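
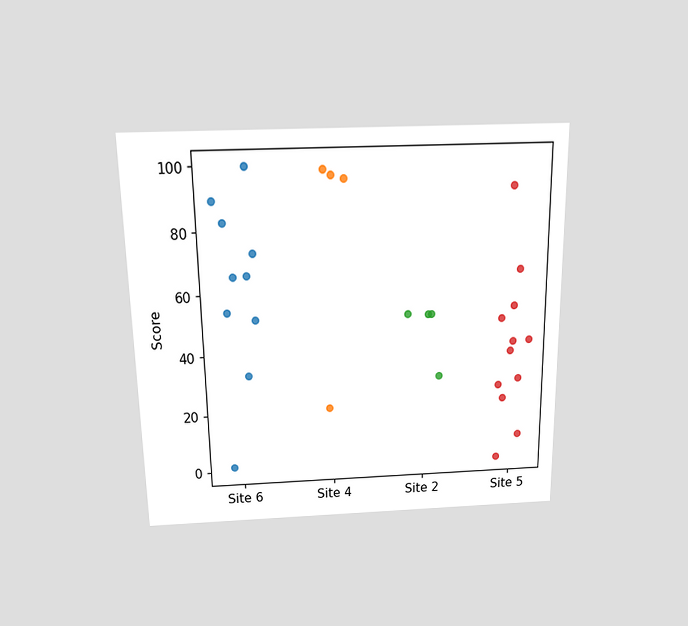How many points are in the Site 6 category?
The chart is viewed slightly from above. Counting the markers in the Site 6 column gives 10.

10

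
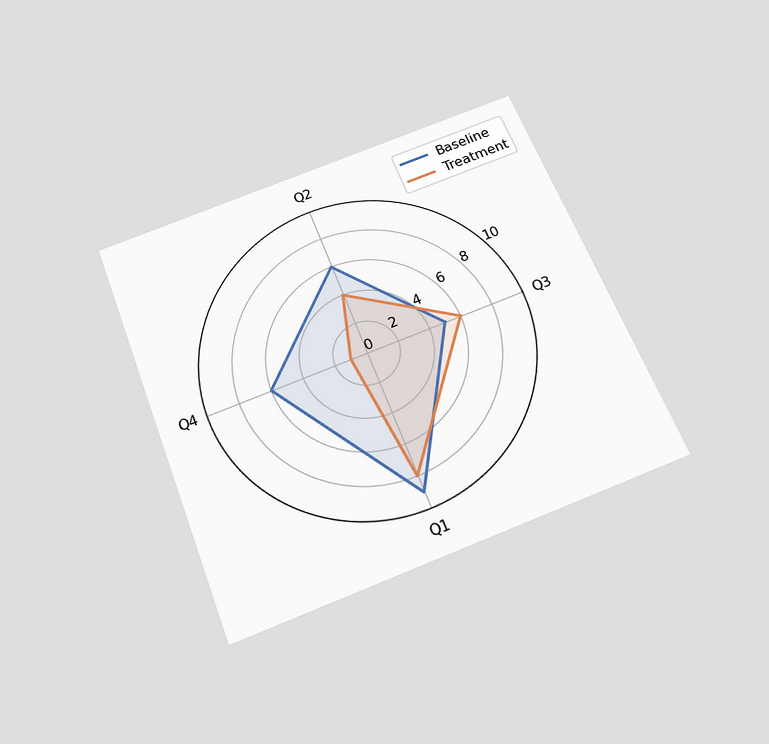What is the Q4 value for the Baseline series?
The chart is tilted about 21° counter-clockwise and viewed slightly from below. On the Q4 axis, Baseline reaches 6.

6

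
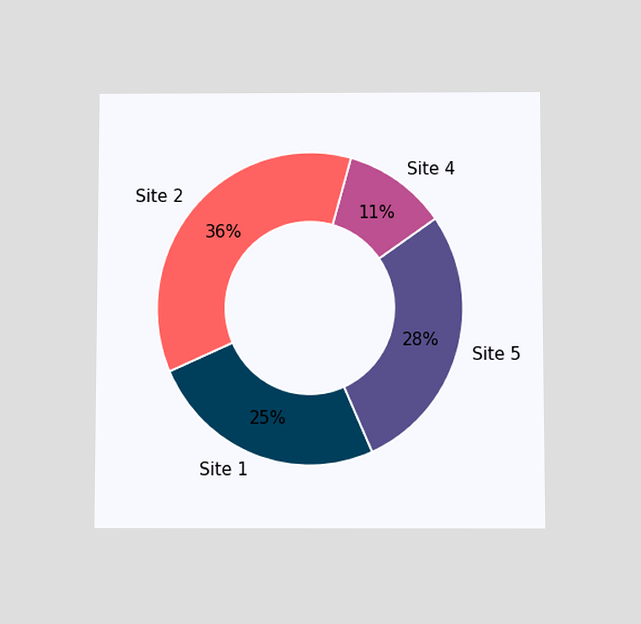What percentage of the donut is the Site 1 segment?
The chart is viewed slightly from below. The Site 1 segment takes up 25% of the ring.

25%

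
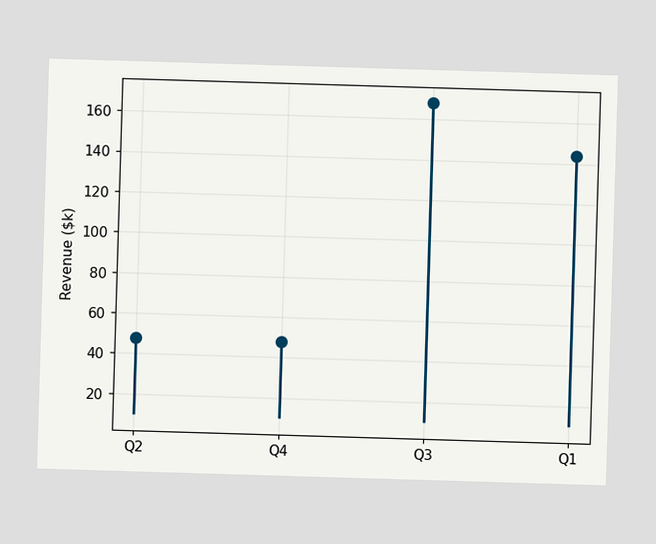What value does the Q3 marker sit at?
The Q3 marker sits at $168k.

$168k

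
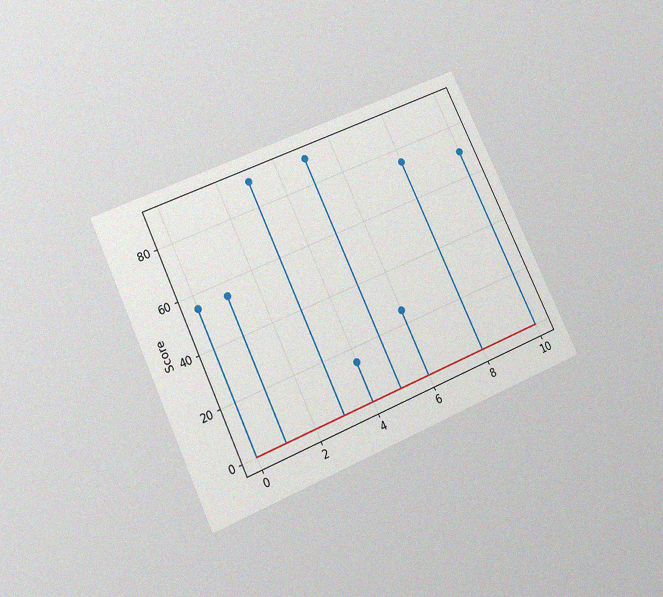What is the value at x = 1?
The chart is tilted about 25° counter-clockwise and viewed slightly from below, with some photo noise. The stem at x=1 reaches 55.

55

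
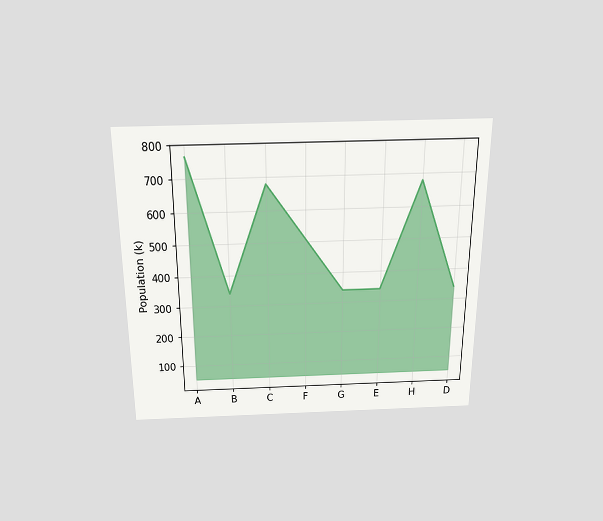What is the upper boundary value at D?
340k

The chart is viewed slightly from above. At D the upper boundary is at 340k.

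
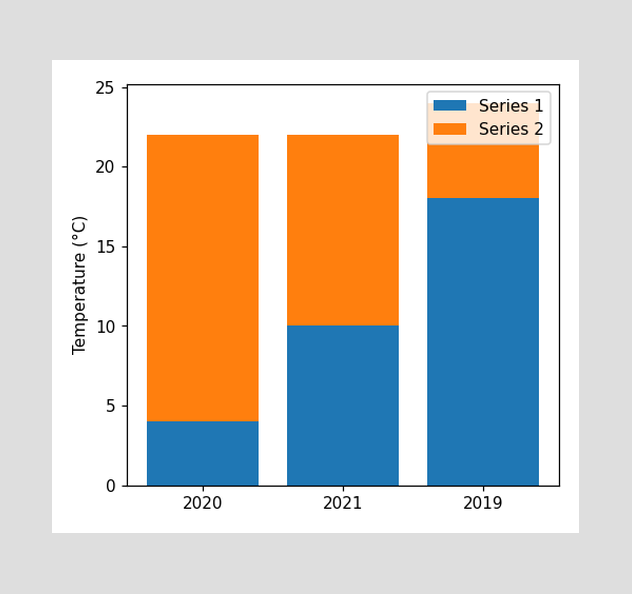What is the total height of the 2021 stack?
The 2021 stack's top reaches 22°C on the y-axis.

22°C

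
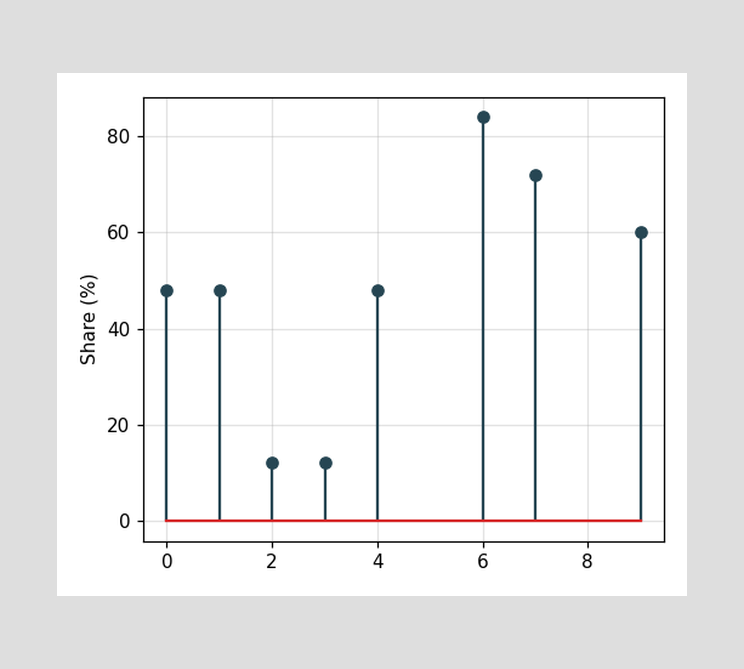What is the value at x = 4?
48%

The stem at x=4 reaches 48%.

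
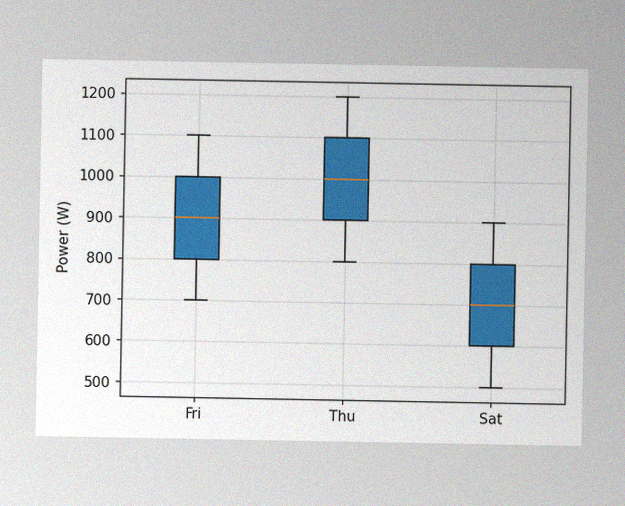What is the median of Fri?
The image has some photo noise and uneven lighting. The median line in the Fri box sits at 900W.

900W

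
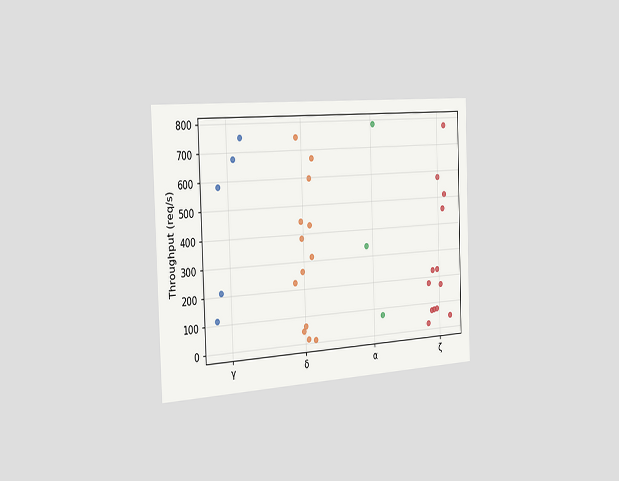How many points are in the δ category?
The chart is tilted about 2° counter-clockwise and viewed slightly from the left. Counting the markers in the δ column gives 13.

13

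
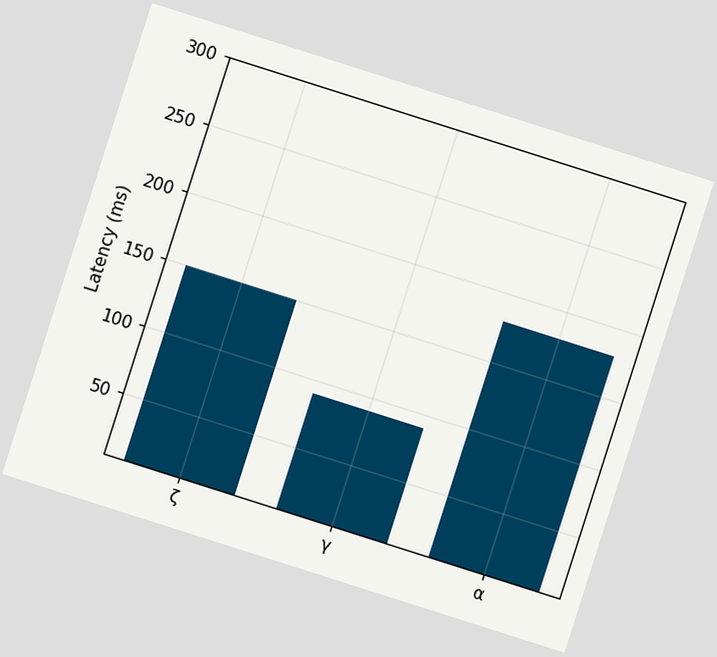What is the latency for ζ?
150ms

The chart is tilted about 18° clockwise. Reading along the chart's y-axis, the ζ bar reaches 150ms.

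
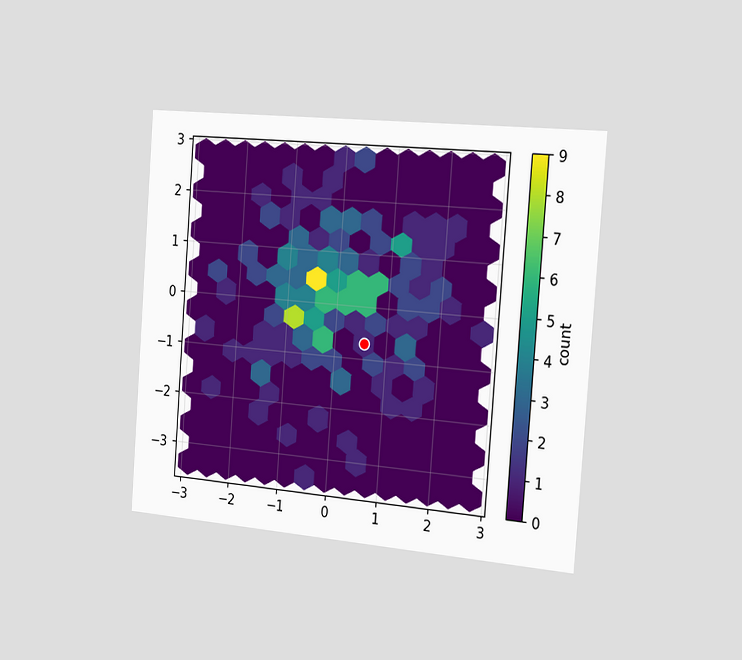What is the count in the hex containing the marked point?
The chart is tilted about 4° clockwise and viewed slightly from the right. The marked hex reads 1 on the colorbar.

1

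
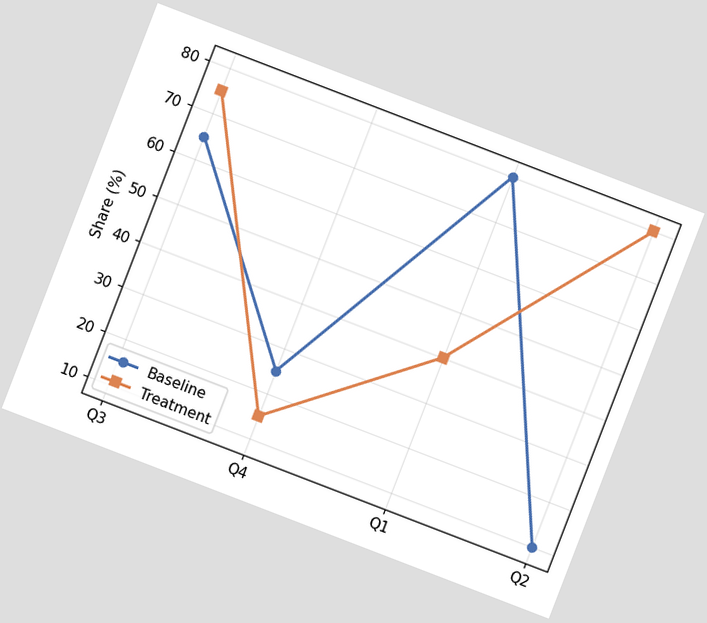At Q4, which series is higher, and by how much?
The chart is tilted about 21° clockwise. At Q4, Baseline sits above the other line by 10%.

Baseline, by 10%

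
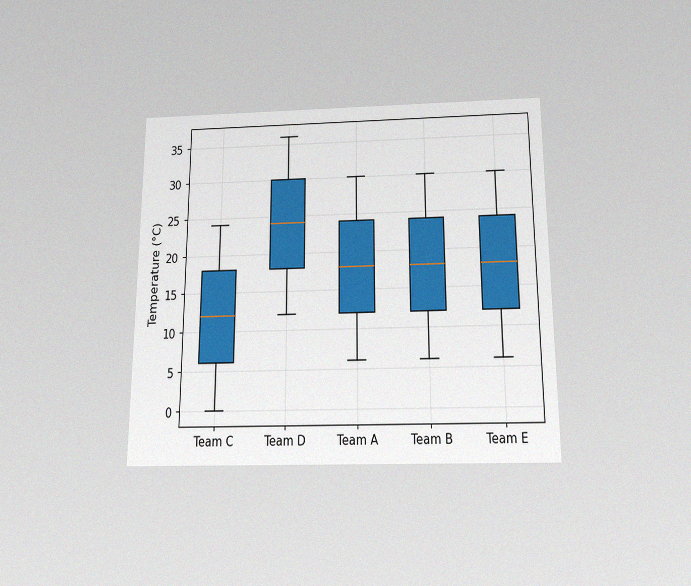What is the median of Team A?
18°C

The chart is viewed slightly from below, with some photo noise. The median line in the Team A box sits at 18°C.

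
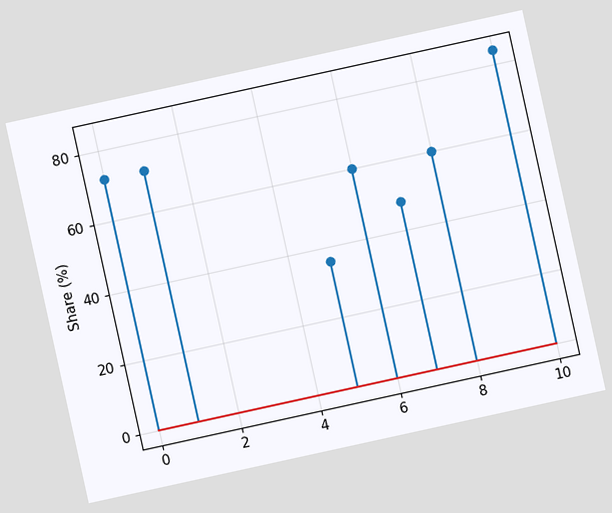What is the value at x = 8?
The chart is tilted about 12° counter-clockwise. The stem at x=8 reaches 60%.

60%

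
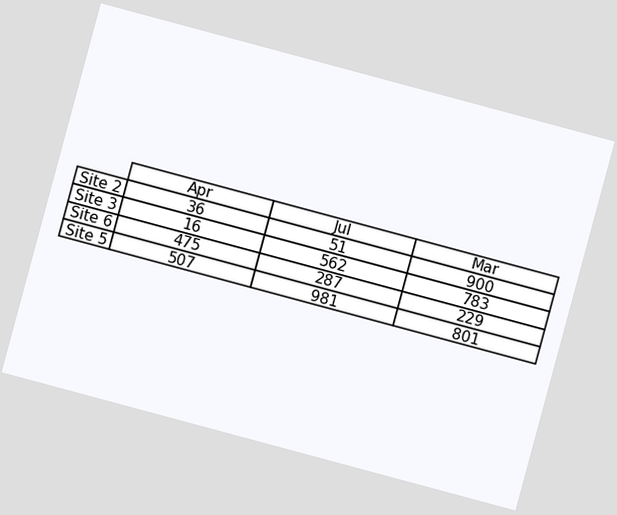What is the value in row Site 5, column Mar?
The chart is tilted about 15° clockwise. The (Site 5, Mar) cell reads 801.

801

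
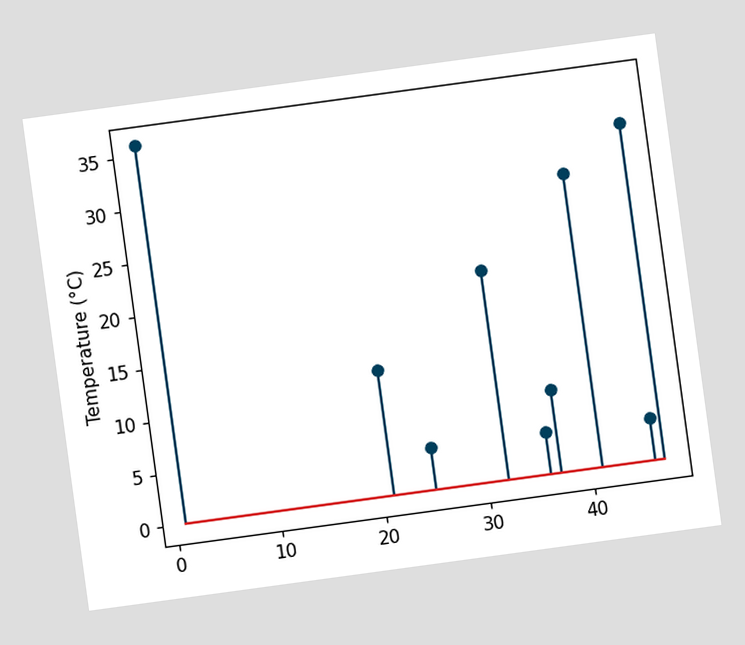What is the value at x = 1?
The chart is tilted about 8° counter-clockwise. The stem at x=1 reaches 36°C.

36°C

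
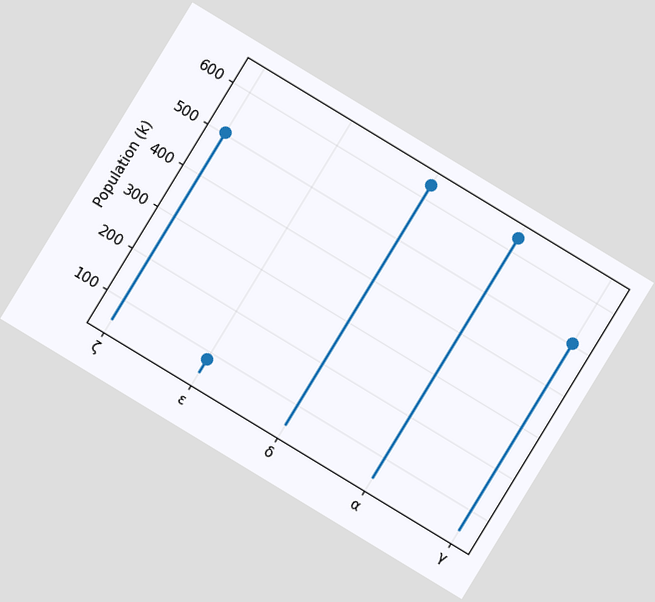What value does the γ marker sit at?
504k

The chart is tilted about 31° clockwise. The γ marker sits at 504k.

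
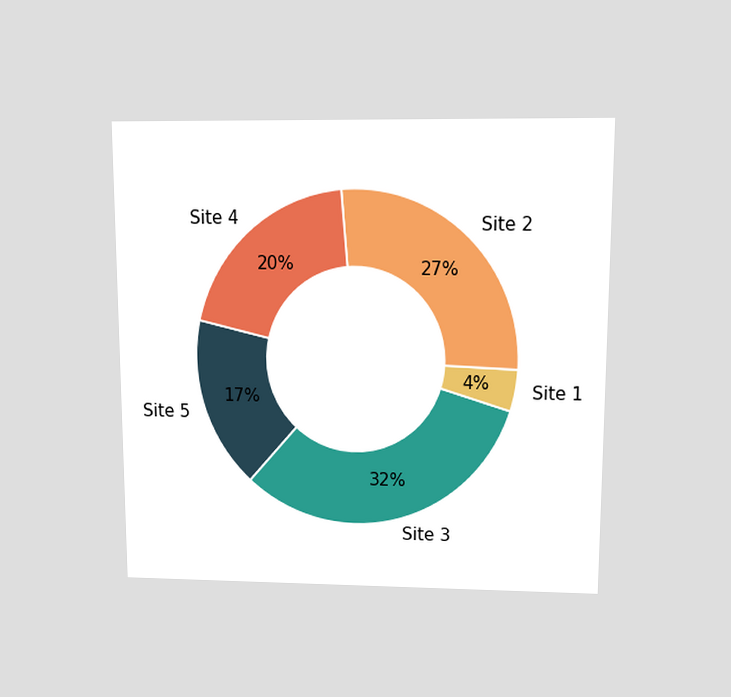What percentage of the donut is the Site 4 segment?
20%

The chart is viewed slightly from above. The Site 4 segment takes up 20% of the ring.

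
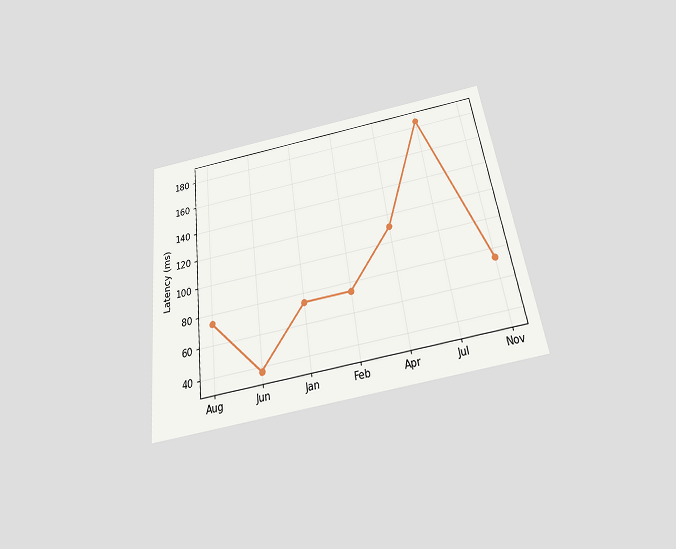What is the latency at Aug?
The chart is tilted about 8° counter-clockwise and viewed slightly from below. At Aug, the line is at 74ms.

74ms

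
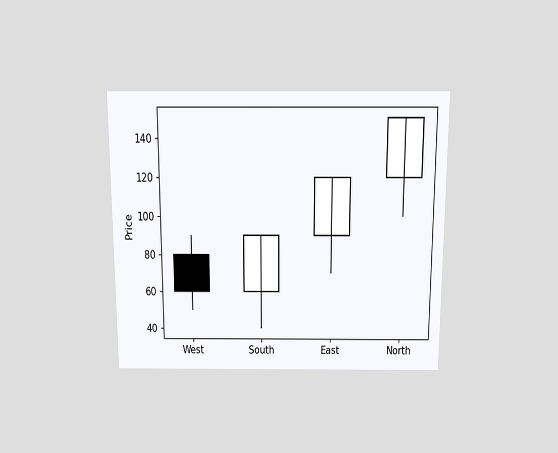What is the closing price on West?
60

The chart is viewed slightly from above. The West candle closes at 60.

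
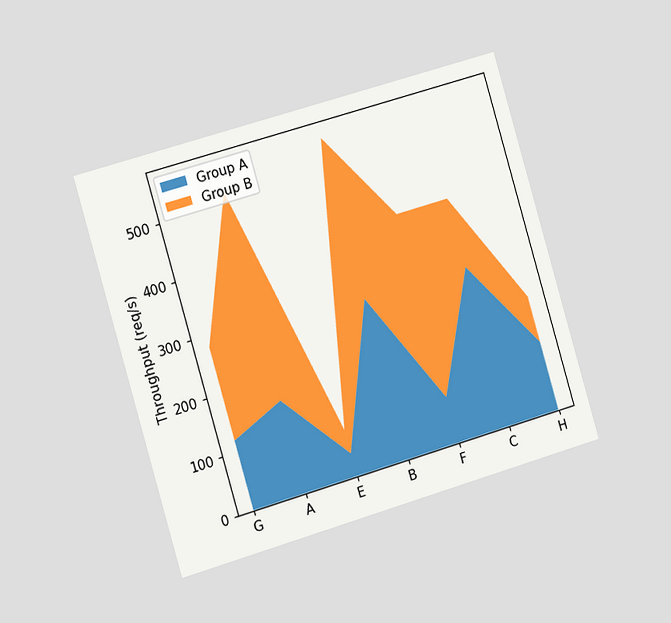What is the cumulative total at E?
The chart is tilted about 16° counter-clockwise and viewed slightly from the left. The stacked total at E reaches 80req/s.

80req/s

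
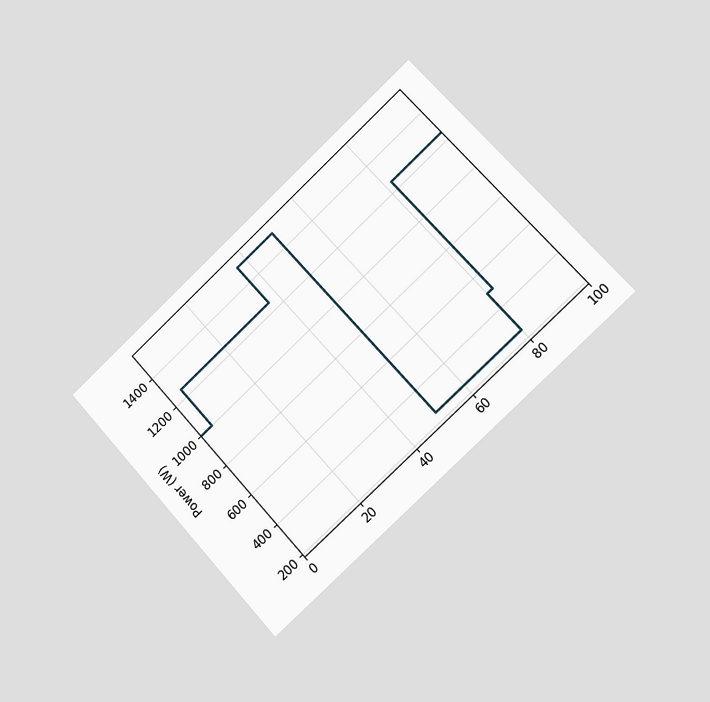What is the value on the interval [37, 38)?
1500W

The chart is tilted about 42° counter-clockwise and viewed slightly from the right. On [37, 38) the step sits at 1500W.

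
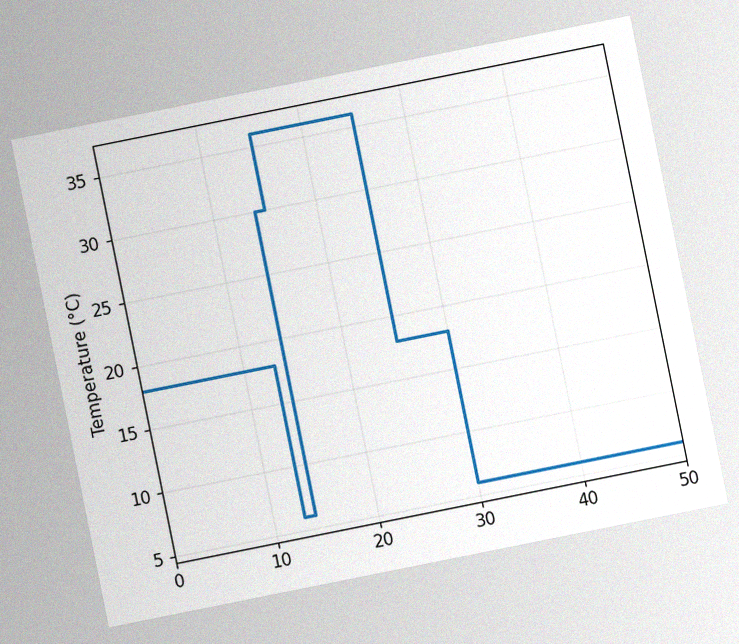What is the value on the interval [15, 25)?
36°C

The chart is tilted about 11° counter-clockwise, with some photo noise. On [15, 25) the step sits at 36°C.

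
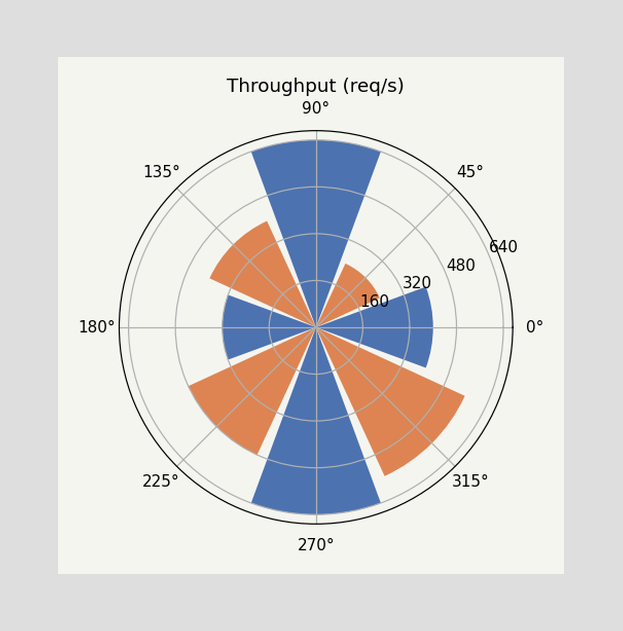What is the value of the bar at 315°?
560req/s

The bar at 315° reaches 560req/s on the radial axis.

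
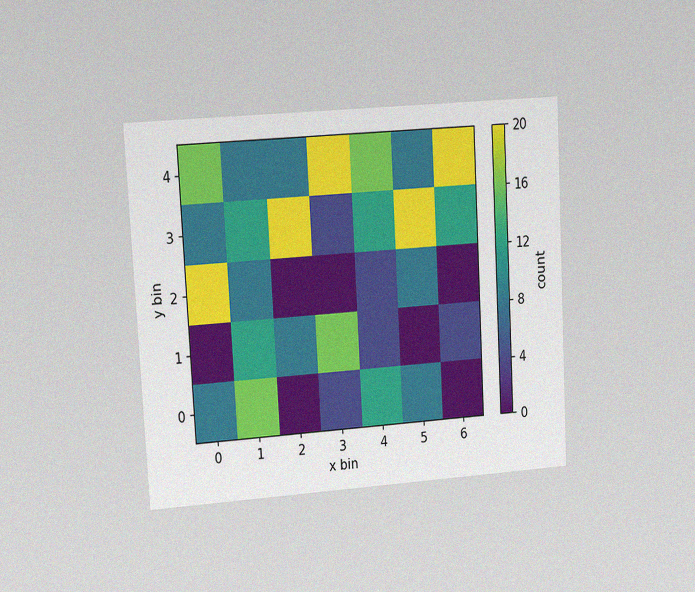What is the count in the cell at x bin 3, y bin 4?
20

The chart is tilted about 3° counter-clockwise and viewed at a slight angle, with some photo noise. Matching the cell (3, 4) against the colorbar gives 20.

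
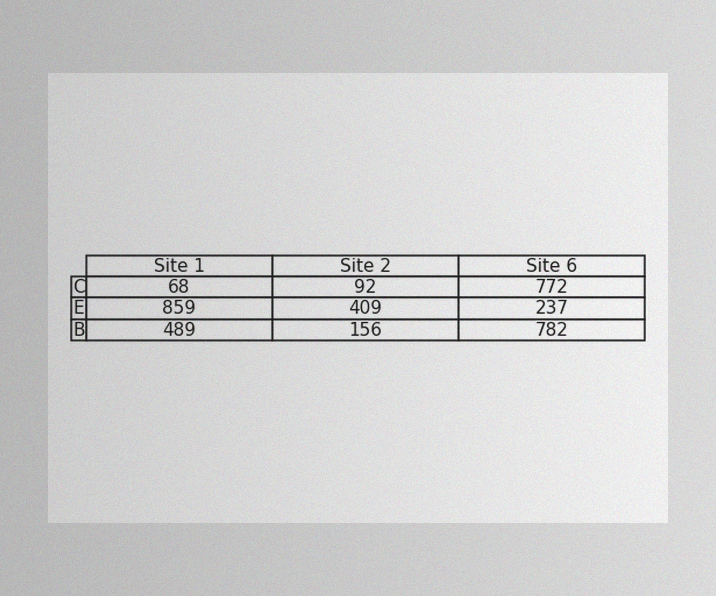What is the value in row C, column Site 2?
92

The image has some photo noise and uneven lighting. The (C, Site 2) cell reads 92.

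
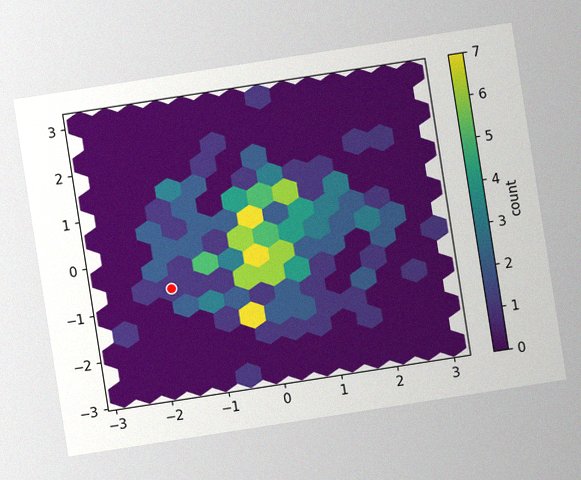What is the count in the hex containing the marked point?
1

The chart is tilted about 9° counter-clockwise, with some photo noise. The marked hex reads 1 on the colorbar.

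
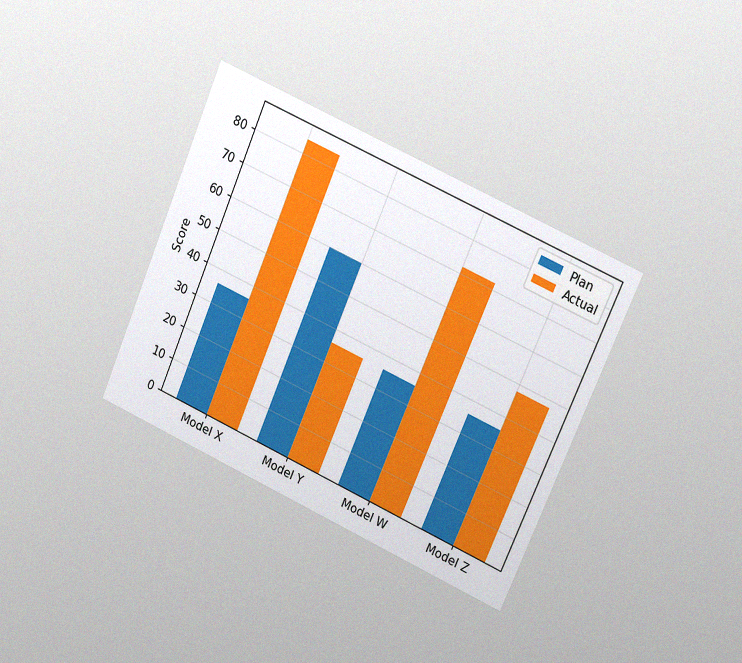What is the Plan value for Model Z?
The chart is tilted about 23° clockwise and viewed slightly from the right, with some photo noise. The Plan bar at Model Z reaches 36 on the y-axis.

36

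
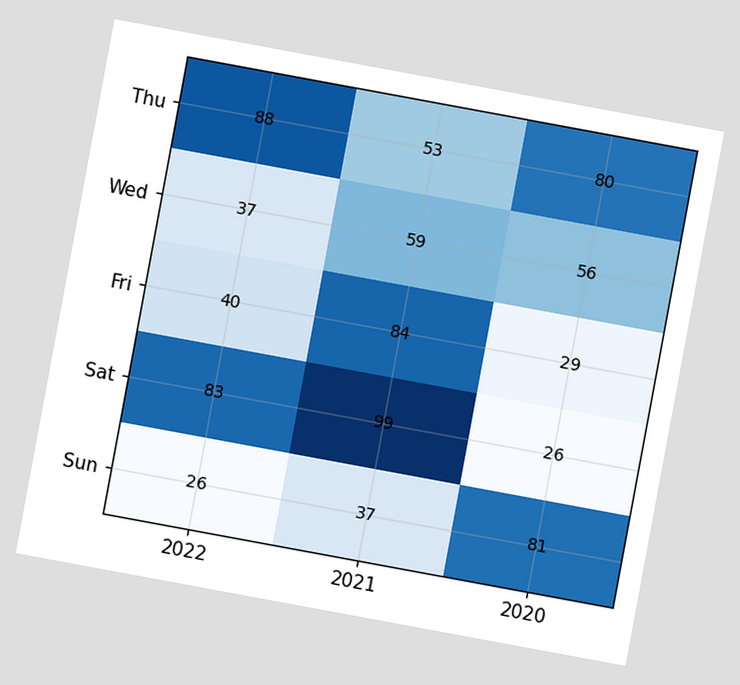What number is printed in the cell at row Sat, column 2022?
The chart is tilted about 10° clockwise. The (Sat, 2022) cell reads 83.

83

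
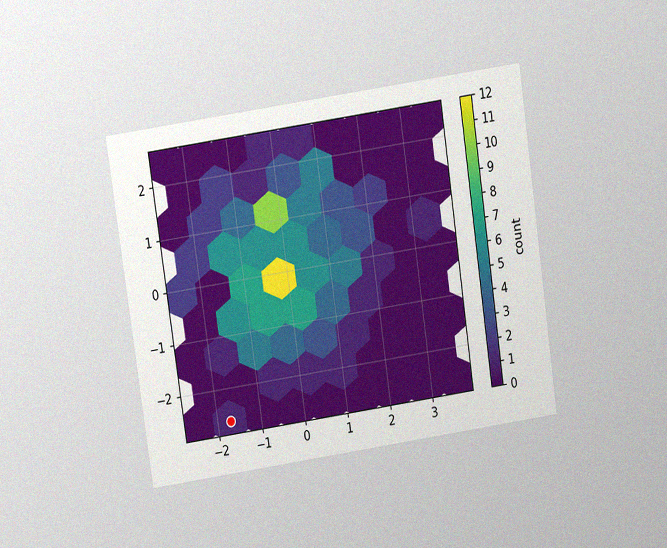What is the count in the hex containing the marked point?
1

The chart is tilted about 8° counter-clockwise and viewed at a slight angle, with some photo noise. The marked hex reads 1 on the colorbar.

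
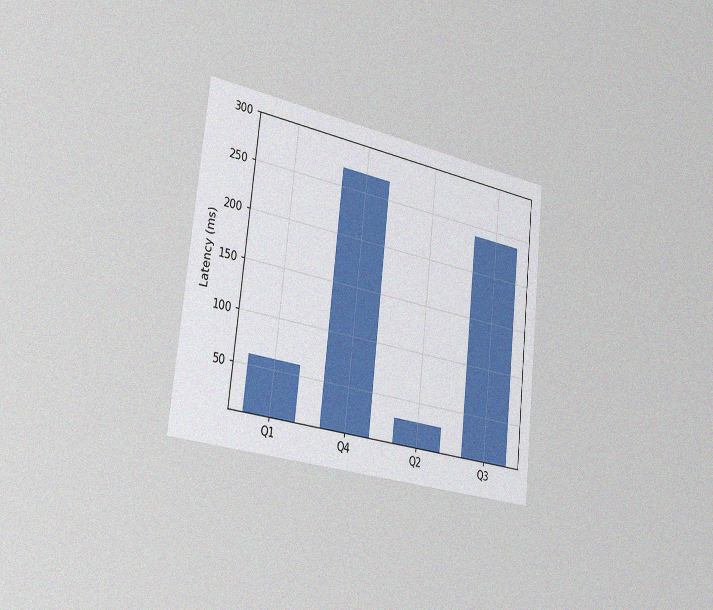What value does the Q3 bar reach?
240ms

The chart is tilted about 6° clockwise and viewed slightly from the left, with some photo noise. Reading along the chart's y-axis, the Q3 bar reaches 240ms.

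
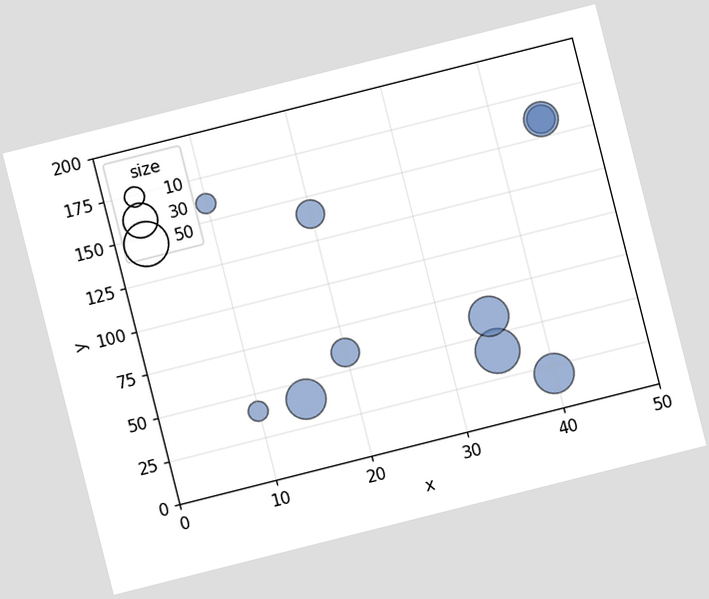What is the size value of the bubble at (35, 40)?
50

The chart is tilted about 14° counter-clockwise. Matching the bubble at (35, 40) against the size legend gives 50.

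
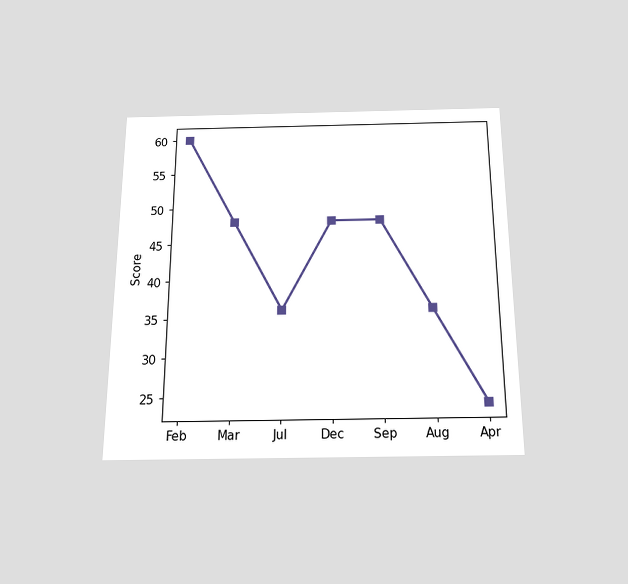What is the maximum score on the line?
60

The chart is viewed slightly from below. The highest point is at Feb, and reading across to the y-axis gives 60.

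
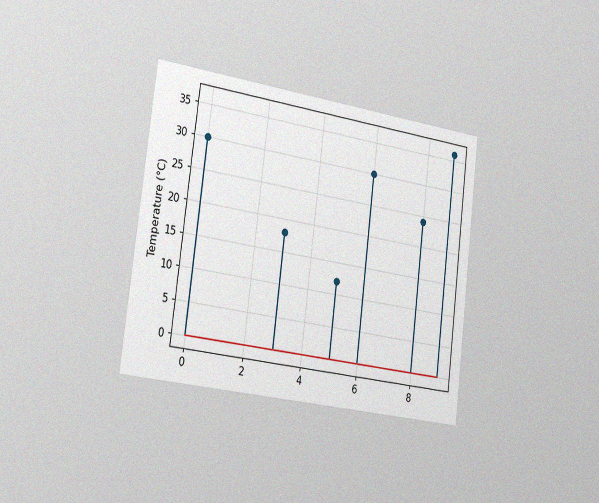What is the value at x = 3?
The chart is tilted about 7° clockwise and viewed slightly from the left, with some photo noise. The stem at x=3 reaches 18°C.

18°C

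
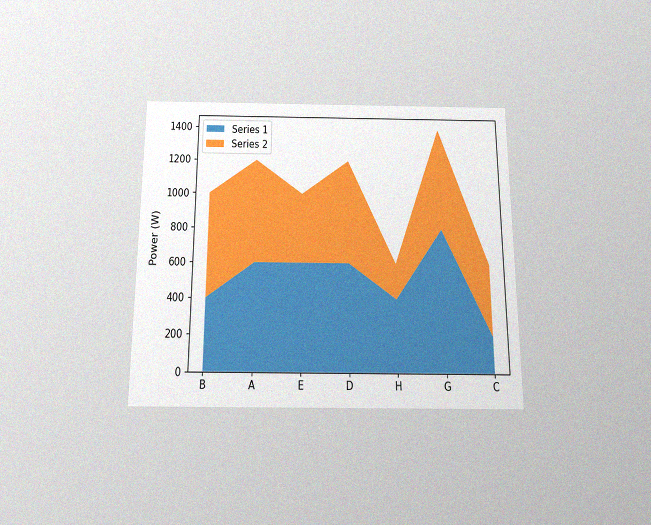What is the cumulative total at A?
The chart is viewed slightly from below, with some photo noise. The stacked total at A reaches 1200W.

1200W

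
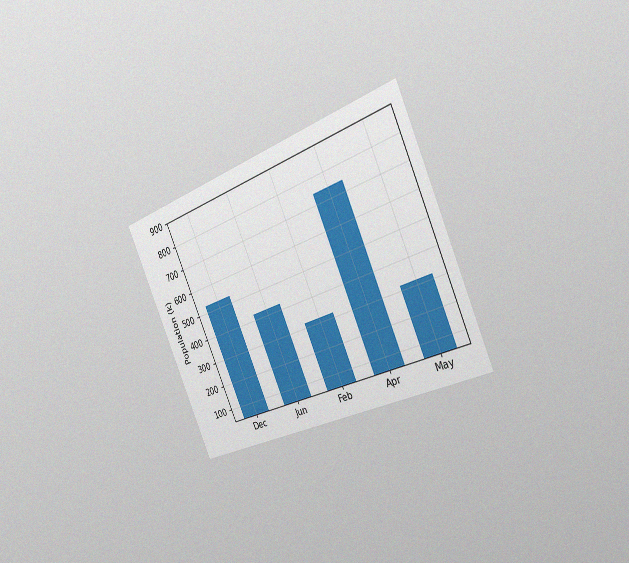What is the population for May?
The chart is tilted about 24° counter-clockwise and viewed slightly from the right, with some photo noise. Reading along the chart's y-axis, the May bar reaches 318k.

318k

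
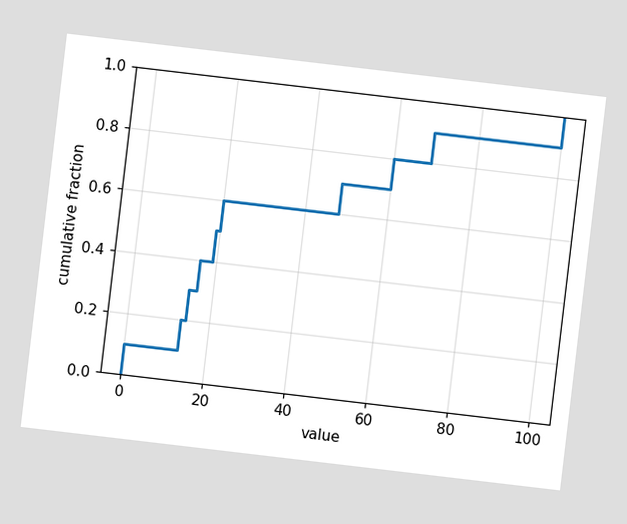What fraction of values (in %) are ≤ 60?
The chart is tilted about 7° clockwise. At x=60 the ECDF step is at 80%.

80%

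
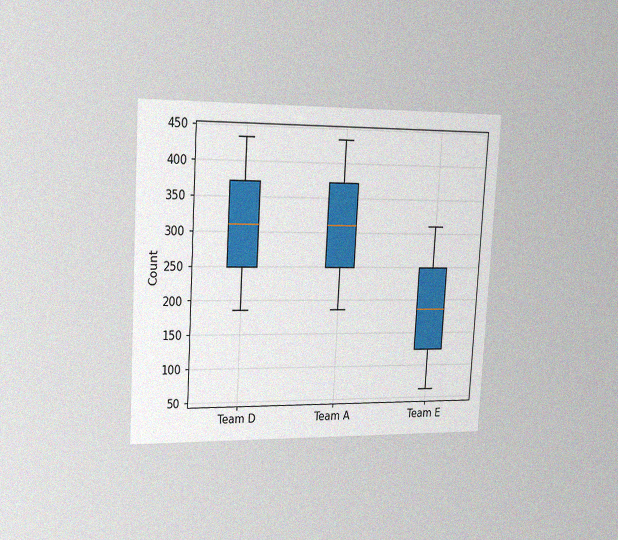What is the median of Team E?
186

The chart is tilted about 3° clockwise and viewed slightly from the left, with some photo noise. The median line in the Team E box sits at 186.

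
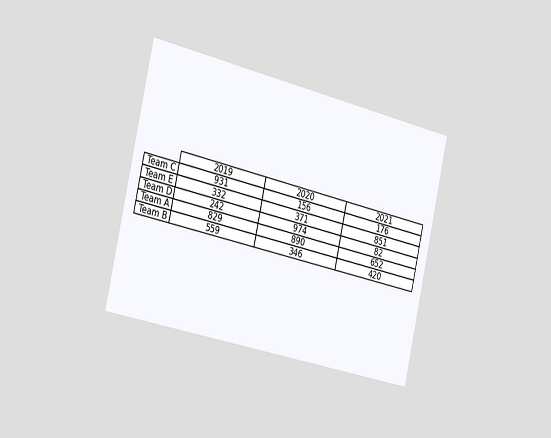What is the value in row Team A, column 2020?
The chart is tilted about 13° clockwise and viewed slightly from the left. The (Team A, 2020) cell reads 890.

890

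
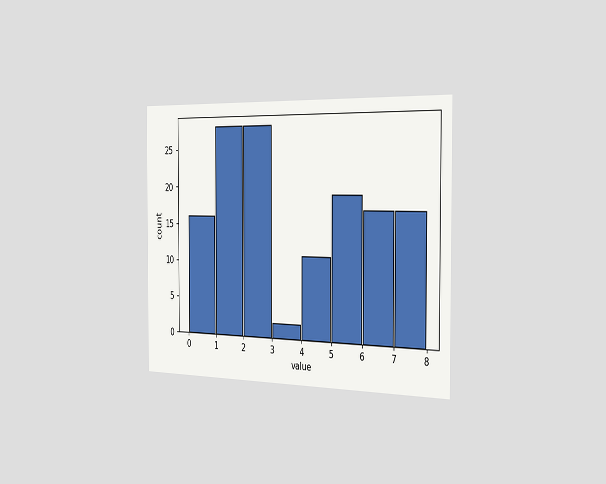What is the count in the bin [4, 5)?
11

The chart is viewed slightly from the right. The [4, 5) bin has height 11.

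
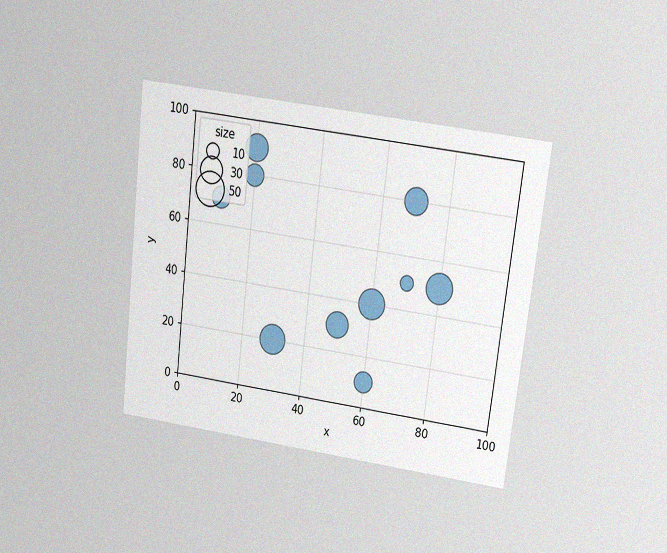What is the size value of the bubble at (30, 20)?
The chart is tilted about 7° clockwise and viewed at a slight angle, with some photo noise. Matching the bubble at (30, 20) against the size legend gives 40.

40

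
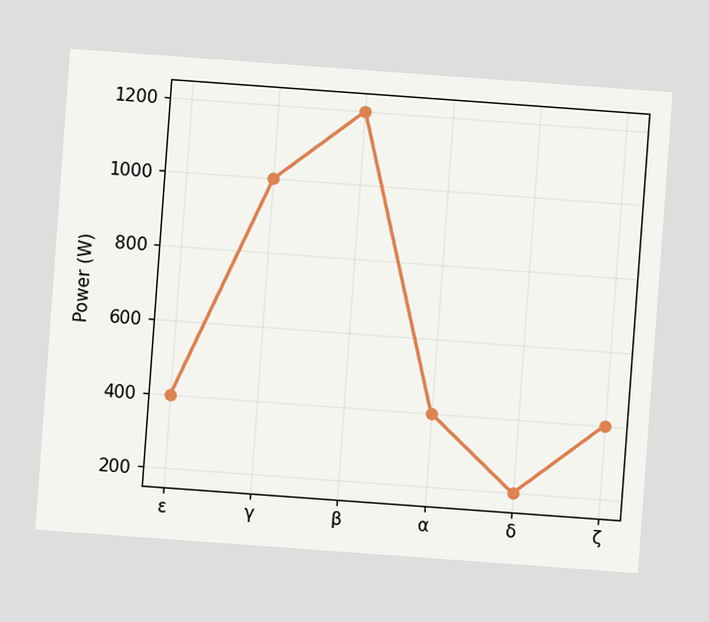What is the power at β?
The chart is tilted about 4° clockwise. At β, the line is at 1200W.

1200W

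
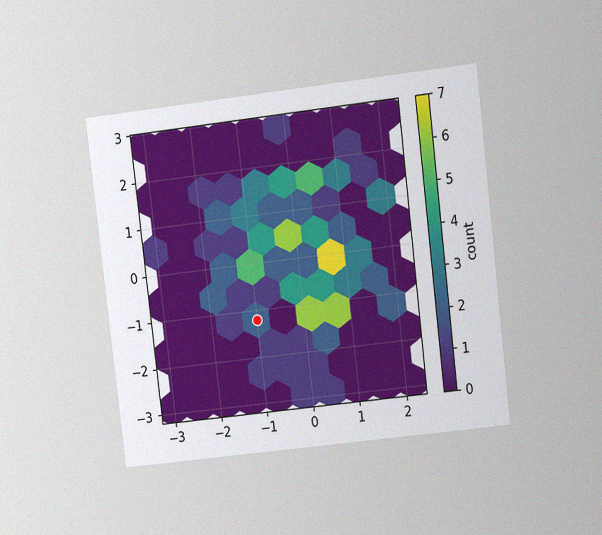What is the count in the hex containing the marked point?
The chart is tilted about 7° counter-clockwise and viewed at a slight angle, with some photo noise. The marked hex reads 2 on the colorbar.

2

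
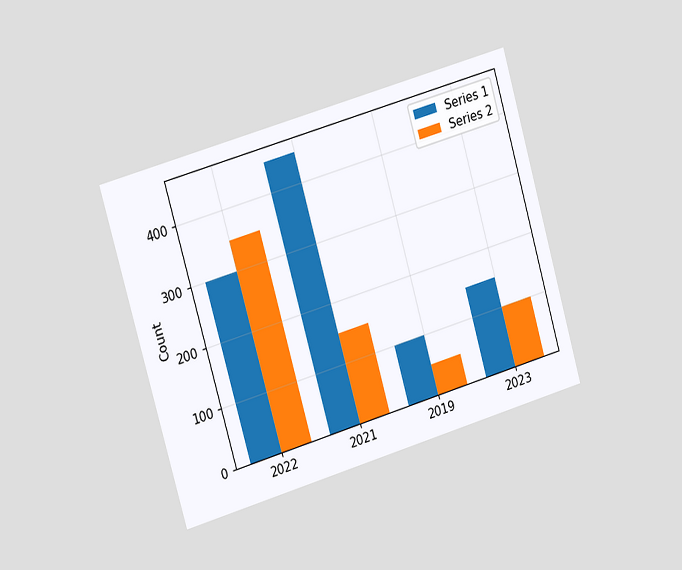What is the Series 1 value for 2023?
150

The chart is tilted about 16° counter-clockwise and viewed slightly from the left. The Series 1 bar at 2023 reaches 150 on the y-axis.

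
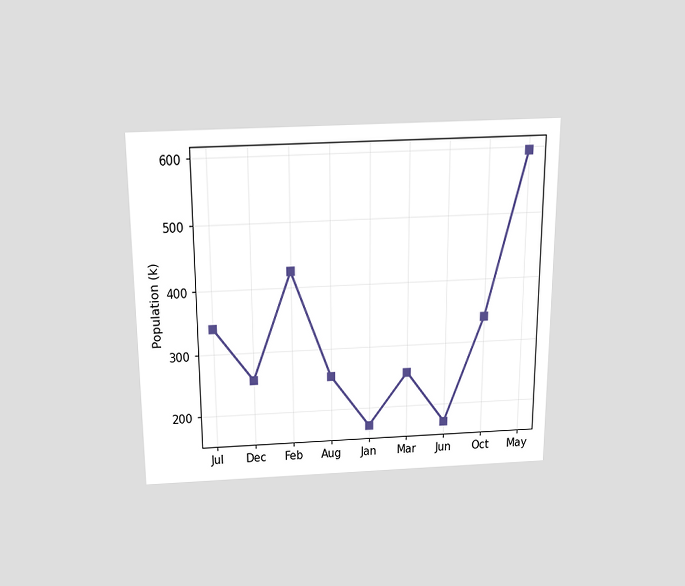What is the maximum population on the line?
The chart is viewed slightly from above. The highest point is at May, and reading across to the y-axis gives 595k.

595k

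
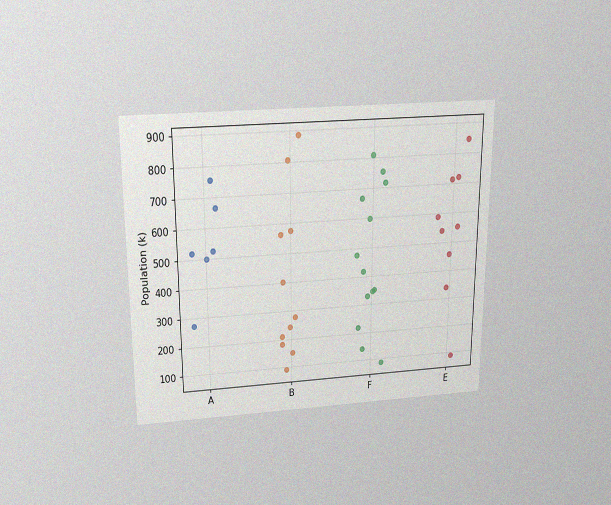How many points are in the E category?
The chart is viewed slightly from above, with some photo noise. Counting the markers in the E column gives 9.

9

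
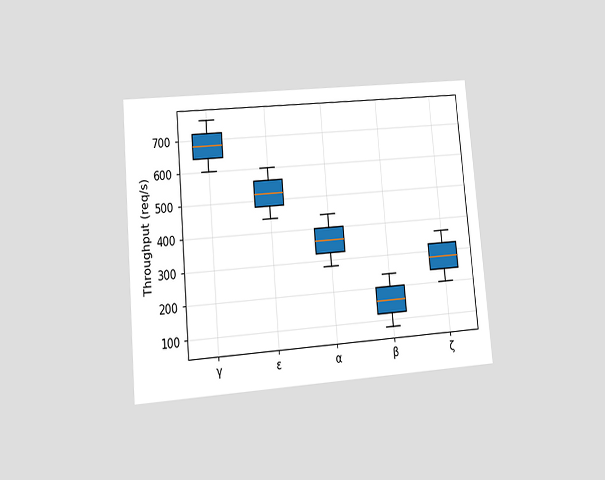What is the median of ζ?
The chart is tilted about 5° counter-clockwise and viewed at a slight angle. The median line in the ζ box sits at 280req/s.

280req/s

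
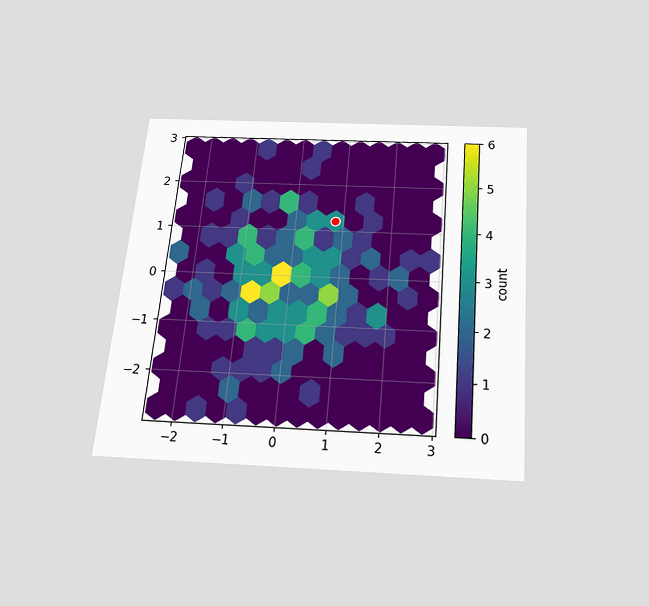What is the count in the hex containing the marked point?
The chart is tilted about 5° clockwise and viewed slightly from below. The marked hex reads 3 on the colorbar.

3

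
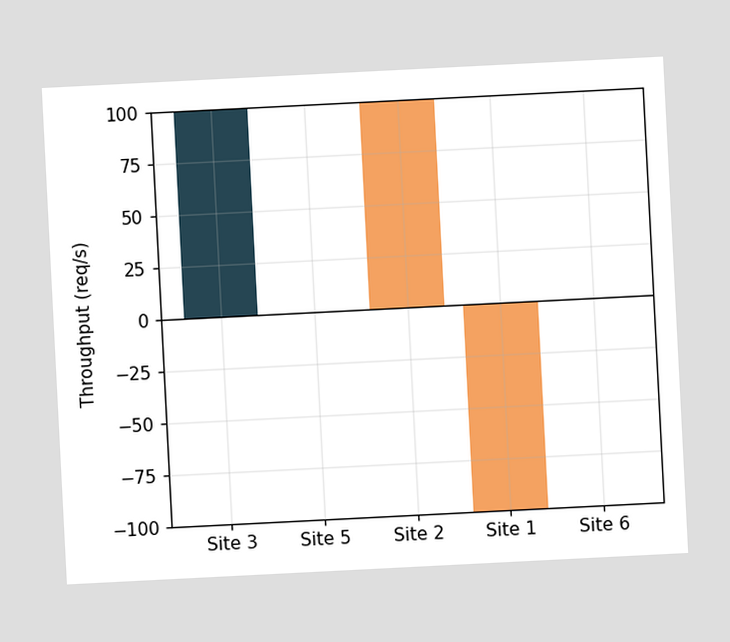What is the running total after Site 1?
-100req/s

The chart is tilted about 3° counter-clockwise. After Site 1 the running total reaches -100req/s.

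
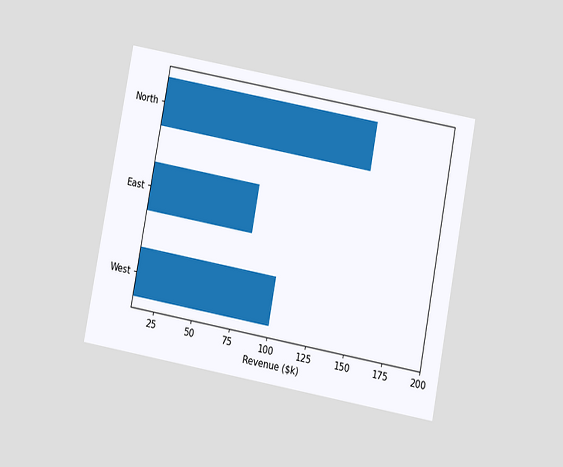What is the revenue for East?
The chart is tilted about 11° clockwise and viewed slightly from below. Reading along the chart's x-axis, the East bar reaches $80k.

$80k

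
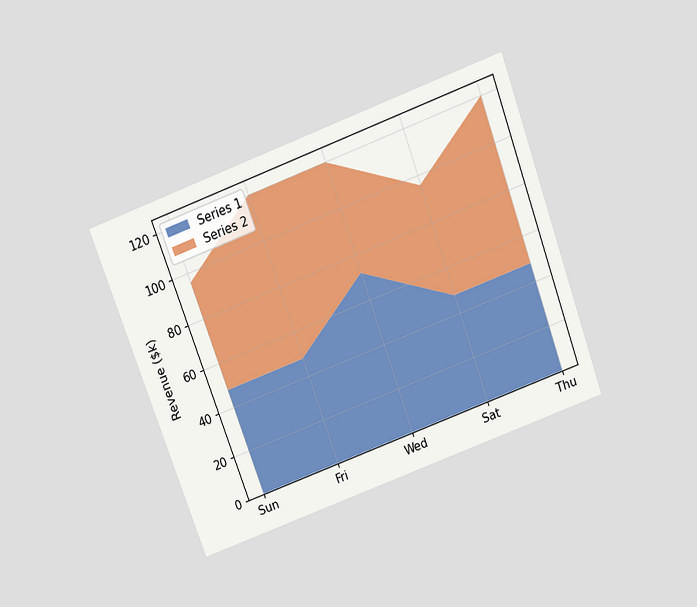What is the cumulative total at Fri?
The chart is tilted about 20° counter-clockwise and viewed slightly from above. The stacked total at Fri reaches $120k.

$120k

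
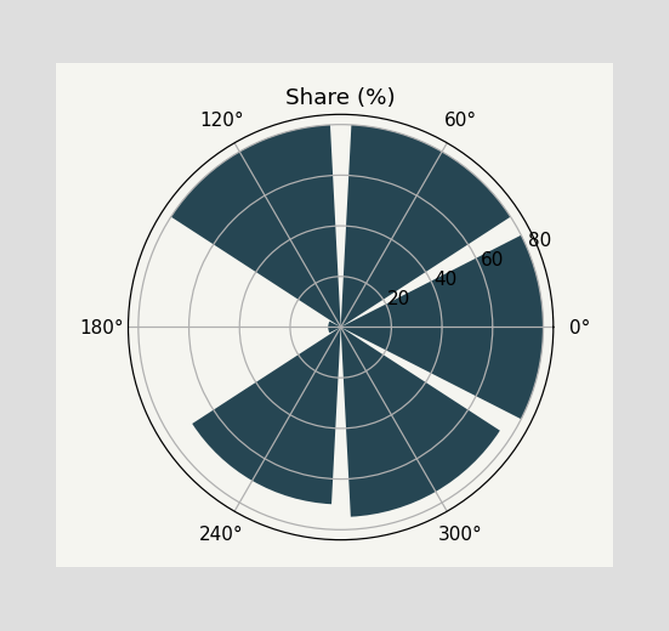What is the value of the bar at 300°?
The bar at 300° reaches 75% on the radial axis.

75%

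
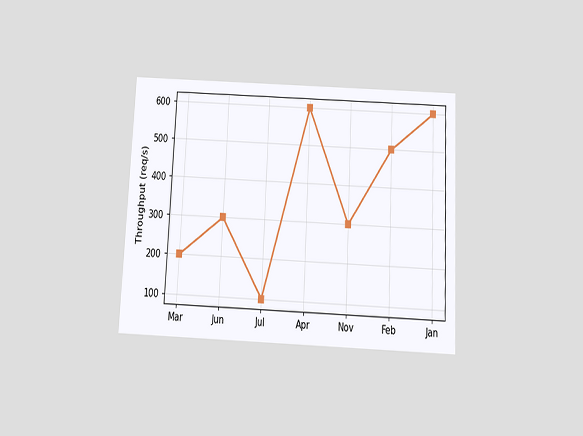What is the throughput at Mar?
200req/s

The chart is tilted about 3° clockwise and viewed slightly from below. At Mar, the line is at 200req/s.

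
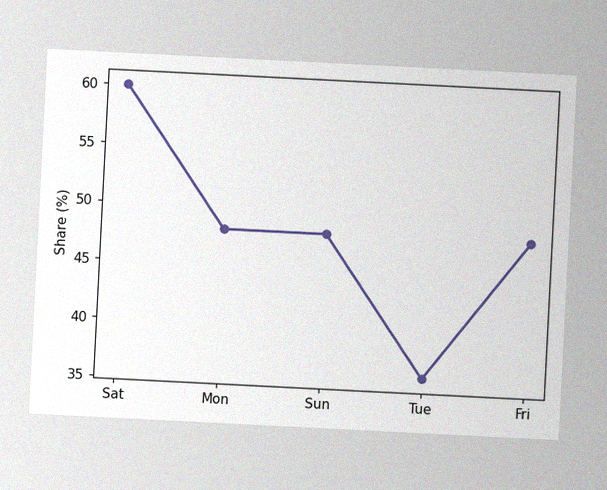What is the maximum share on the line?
The chart is tilted about 3° clockwise, with some photo noise. The highest point is at Sat, and reading across to the y-axis gives 60%.

60%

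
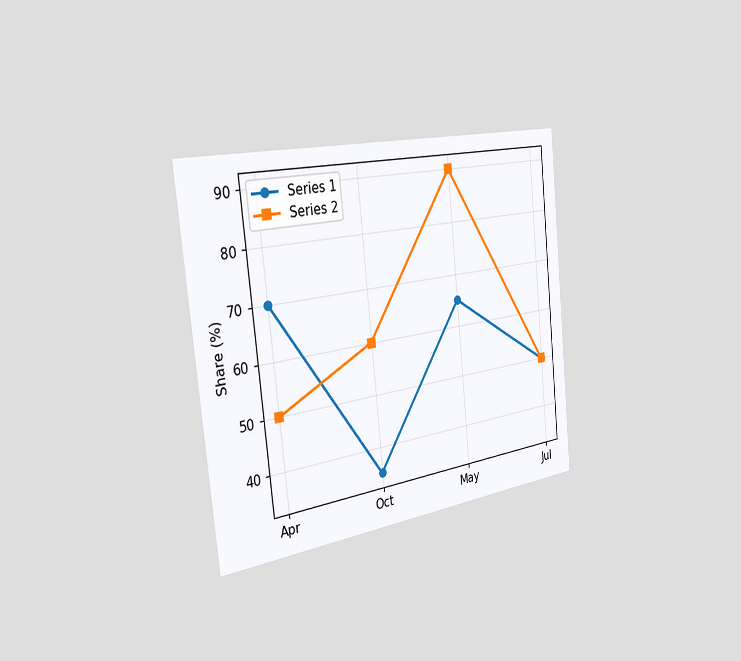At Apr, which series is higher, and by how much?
The chart is tilted about 6° counter-clockwise and viewed slightly from the left. At Apr, Series 1 sits above the other line by 20%.

Series 1, by 20%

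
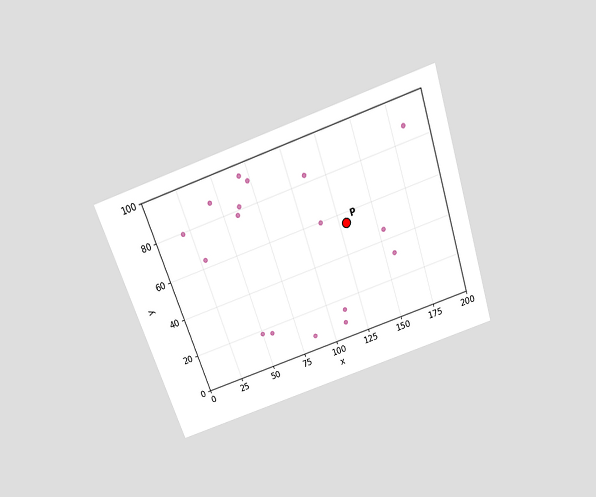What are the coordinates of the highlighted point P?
(130, 55)

The chart is tilted about 19° counter-clockwise and viewed slightly from above. Following the gridlines from P to each axis, P sits at (130, 55).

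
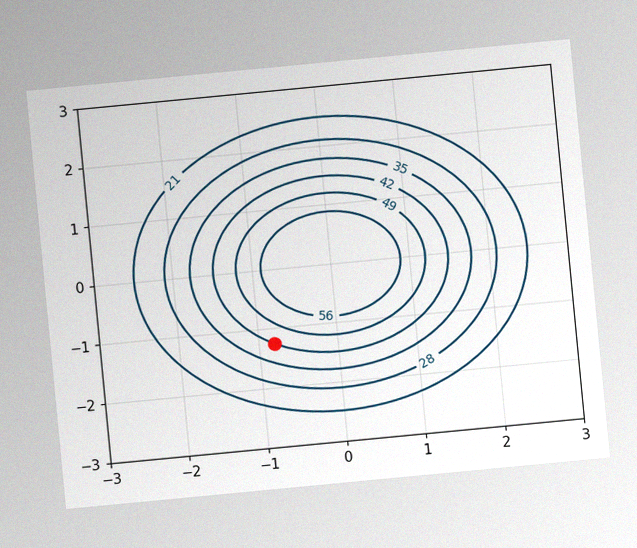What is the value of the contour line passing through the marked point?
42

The chart is tilted about 5° counter-clockwise, with some photo noise. The marked point sits on the contour labelled 42.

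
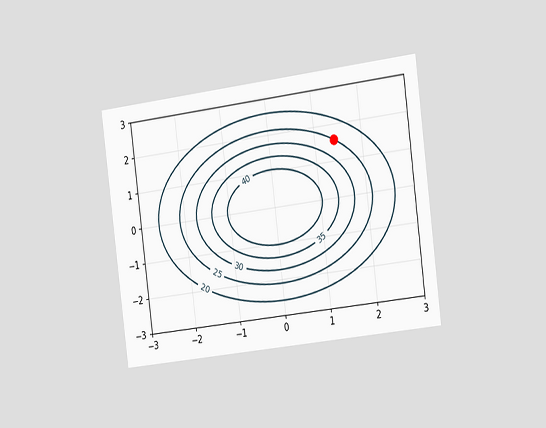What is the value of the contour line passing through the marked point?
25

The chart is tilted about 7° counter-clockwise and viewed slightly from the right. The marked point sits on the contour labelled 25.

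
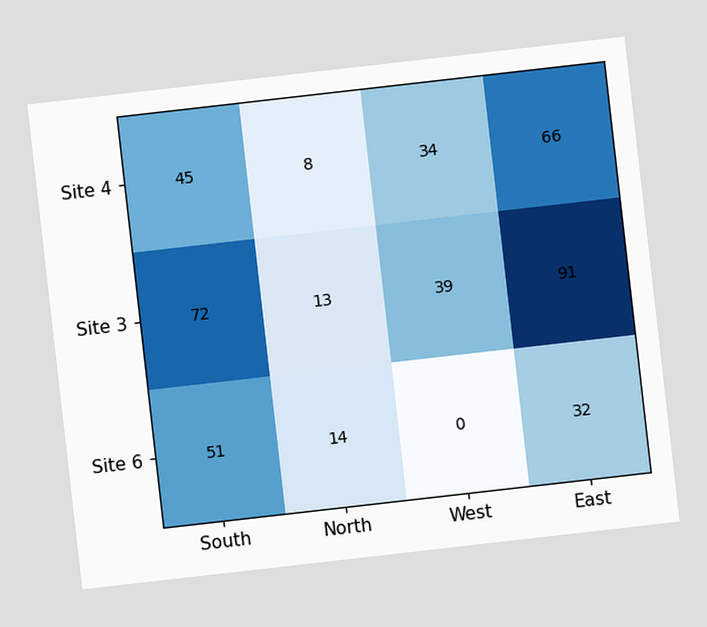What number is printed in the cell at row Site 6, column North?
14

The chart is tilted about 6° counter-clockwise. The (Site 6, North) cell reads 14.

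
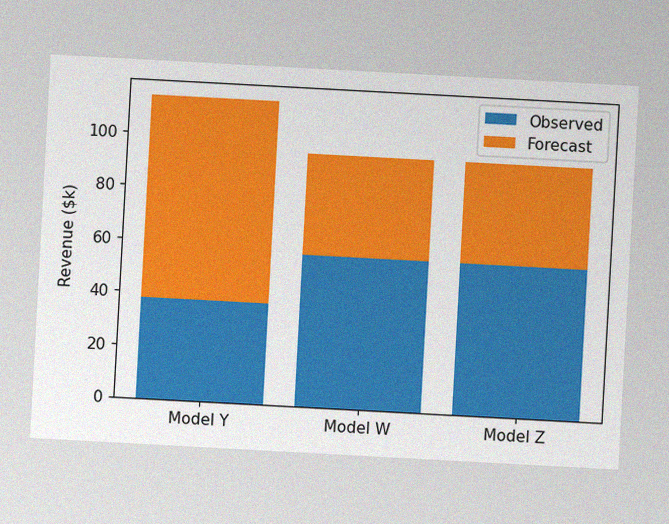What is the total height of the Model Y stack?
$114k

The chart is tilted about 3° clockwise, with some photo noise. The Model Y stack's top reaches $114k on the y-axis.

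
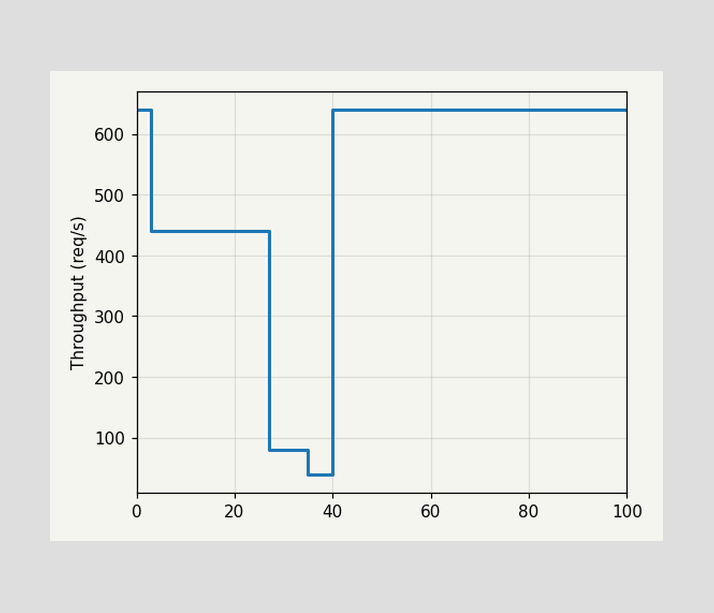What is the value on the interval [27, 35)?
80req/s

On [27, 35) the step sits at 80req/s.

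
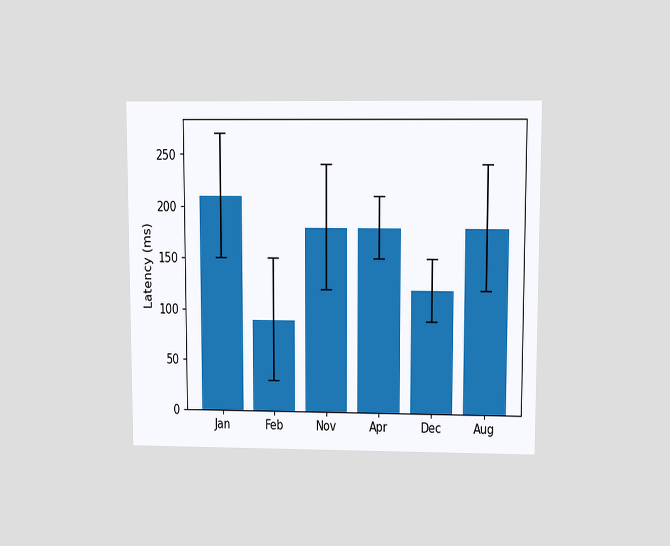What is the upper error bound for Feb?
150ms

The chart is viewed at a slight angle. The Feb bar's upper whisker reaches 150ms.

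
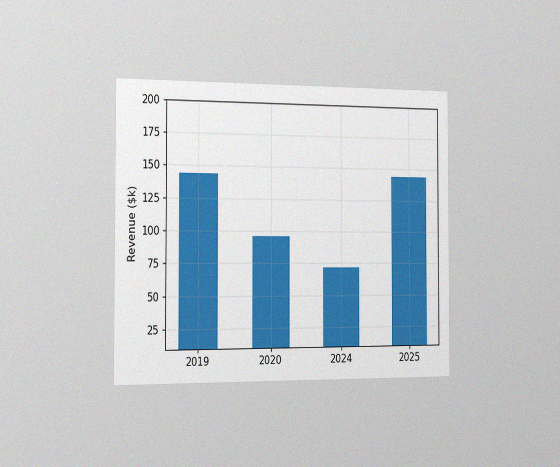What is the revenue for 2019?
The chart is viewed slightly from the left, with some photo noise. Reading along the chart's y-axis, the 2019 bar reaches $144k.

$144k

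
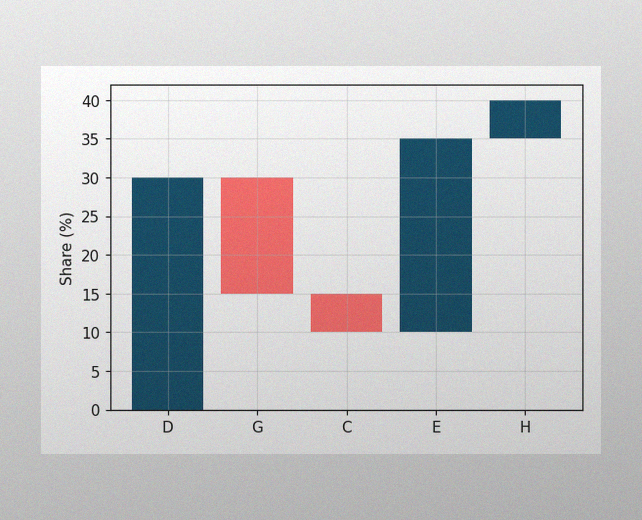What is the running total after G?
The image has some photo noise and uneven lighting. After G the running total reaches 15%.

15%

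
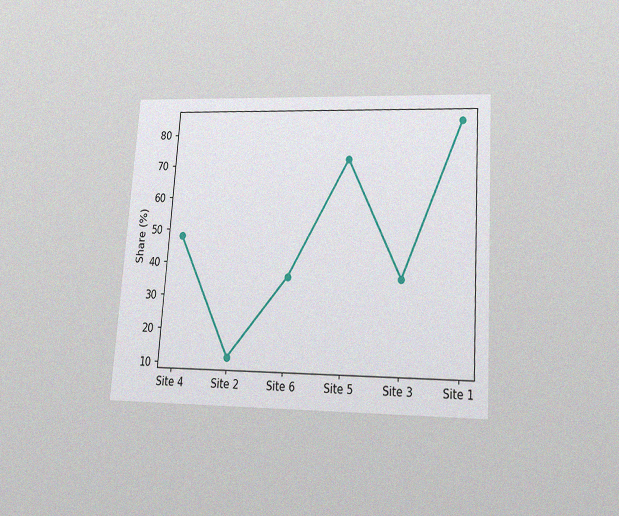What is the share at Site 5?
The chart is tilted about 4° clockwise and viewed slightly from below, with some photo noise. At Site 5, the line is at 72%.

72%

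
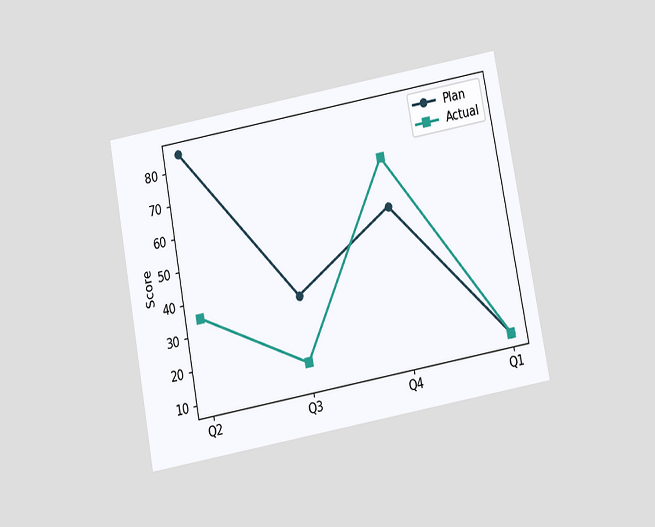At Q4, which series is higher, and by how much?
Actual, by 15

The chart is tilted about 11° counter-clockwise and viewed slightly from below. At Q4, Actual sits above the other line by 15.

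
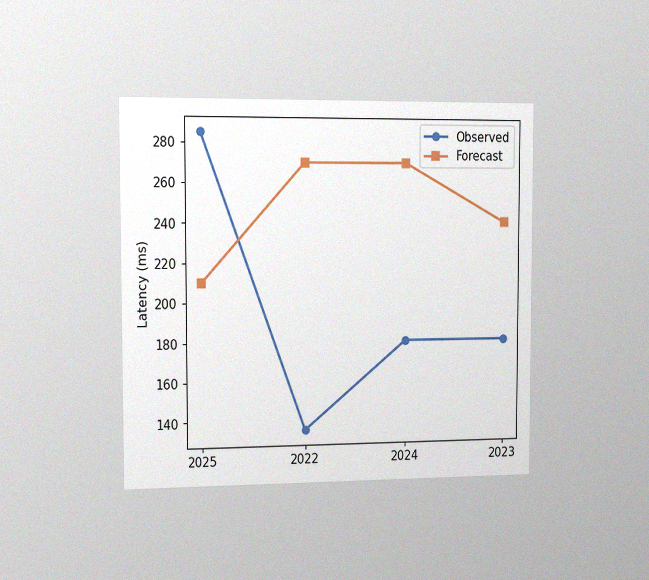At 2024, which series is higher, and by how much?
Forecast, by 90ms

The chart is viewed slightly from the left, with some photo noise. At 2024, Forecast sits above the other line by 90ms.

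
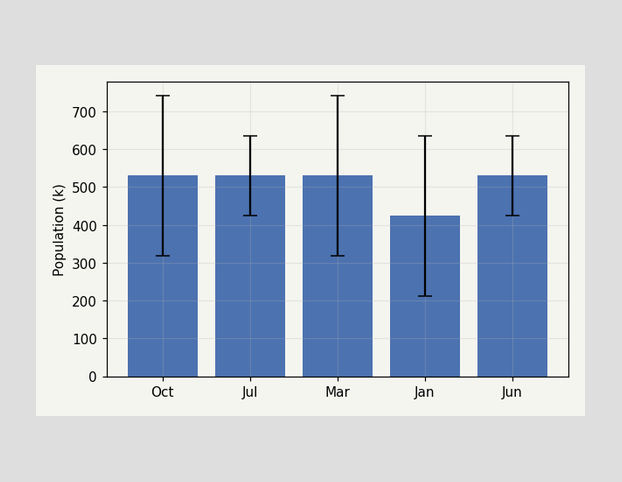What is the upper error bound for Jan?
636k

The Jan bar's upper whisker reaches 636k.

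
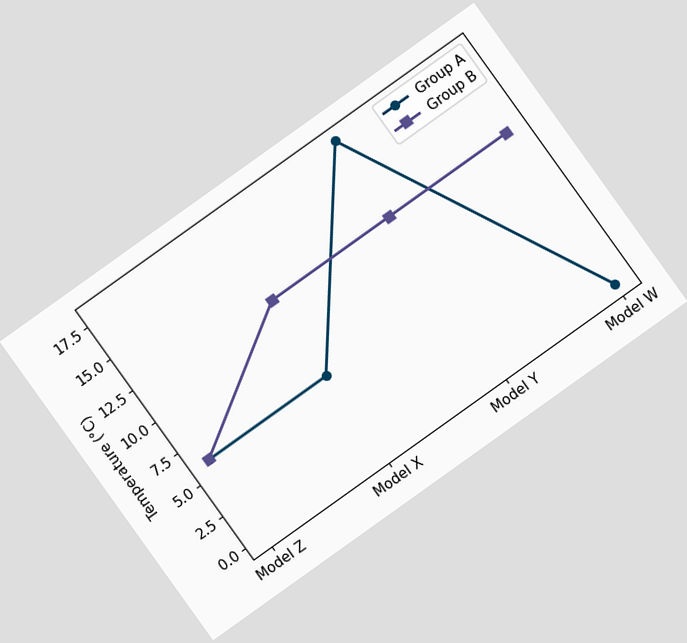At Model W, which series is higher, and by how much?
The chart is tilted about 36° counter-clockwise. At Model W, Group B sits above the other line by 12°C.

Group B, by 12°C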